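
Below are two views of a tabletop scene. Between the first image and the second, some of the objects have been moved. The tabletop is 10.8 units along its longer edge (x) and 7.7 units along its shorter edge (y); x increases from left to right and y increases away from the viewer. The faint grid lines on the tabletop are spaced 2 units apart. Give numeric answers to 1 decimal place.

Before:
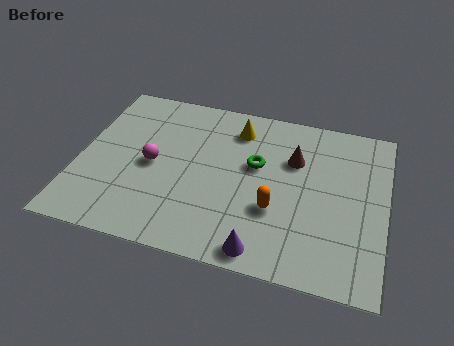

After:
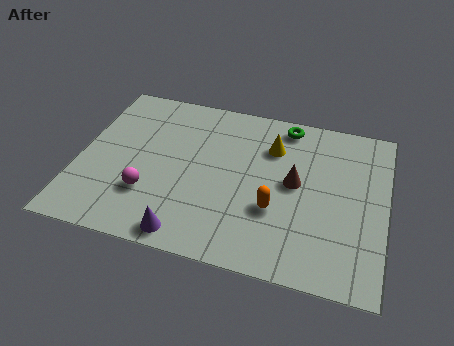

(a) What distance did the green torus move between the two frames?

2.4

The green torus moved from about (6.2, 4.6) to (7.1, 6.8), a distance of √(0.9² + 2.2²) ≈ 2.4.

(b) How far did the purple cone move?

2.6

The purple cone moved from about (6.7, 0.8) to (4.1, 0.8), a distance of √(2.6² + 0.0²) ≈ 2.6.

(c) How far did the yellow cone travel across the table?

1.4

The yellow cone was near (5.4, 6.2) before and (6.7, 5.6) after, so it travelled √(1.3² + 0.6²) ≈ 1.4 units.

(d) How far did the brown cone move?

1.1

From (7.5, 5.2) to (7.6, 4.1), the brown cone covered √(0.1² + 1.1²) ≈ 1.1 units.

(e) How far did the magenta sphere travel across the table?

1.4

The magenta sphere was near (2.6, 3.7) before and (2.6, 2.3) after, so it travelled √(0.0² + 1.4²) ≈ 1.4 units.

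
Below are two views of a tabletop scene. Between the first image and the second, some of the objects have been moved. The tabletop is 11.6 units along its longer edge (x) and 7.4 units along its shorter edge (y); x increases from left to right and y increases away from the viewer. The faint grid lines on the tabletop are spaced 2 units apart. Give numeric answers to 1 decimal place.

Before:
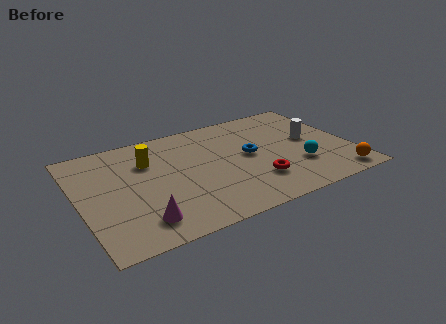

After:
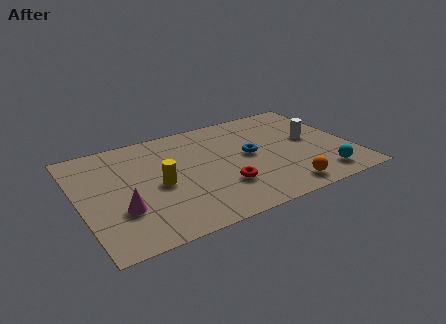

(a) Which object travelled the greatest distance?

the orange sphere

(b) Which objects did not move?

the white cylinder and the blue torus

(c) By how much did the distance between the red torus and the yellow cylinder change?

-2.4

Before: roughly 5.3 units apart; after: 2.9. That's 2.4 units closer together.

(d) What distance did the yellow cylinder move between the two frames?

1.8

The yellow cylinder was near (3.1, 5.2) before and (3.3, 3.4) after, so it travelled √(0.2² + 1.8²) ≈ 1.8 units.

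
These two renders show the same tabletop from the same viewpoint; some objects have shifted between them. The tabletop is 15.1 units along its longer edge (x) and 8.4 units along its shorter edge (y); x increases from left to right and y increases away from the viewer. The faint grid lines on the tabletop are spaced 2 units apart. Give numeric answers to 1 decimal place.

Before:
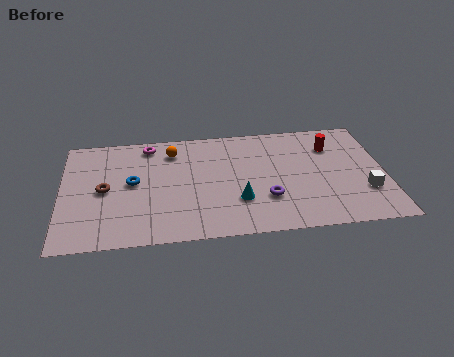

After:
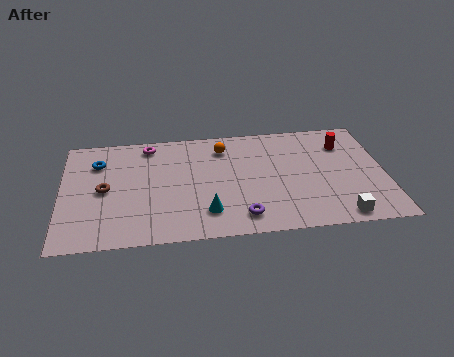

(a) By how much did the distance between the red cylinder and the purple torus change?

+2.2

The distance was about 4.8 in the first image and 7.0 in the second, so they moved 2.2 units further apart.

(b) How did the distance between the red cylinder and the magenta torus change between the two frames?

+0.6

The distance was about 8.7 in the first image and 9.3 in the second, so they moved 0.6 units further apart.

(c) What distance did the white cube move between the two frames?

2.1

The white cube moved from about (14.1, 2.6) to (12.8, 0.9), a distance of √(1.3² + 1.7²) ≈ 2.1.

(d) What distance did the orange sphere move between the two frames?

2.4

The orange sphere moved from about (5.2, 6.7) to (7.6, 6.7), a distance of √(2.4² + 0.0²) ≈ 2.4.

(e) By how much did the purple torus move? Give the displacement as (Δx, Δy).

(-1.2, -1.2)

The purple torus was at about (9.5, 2.6) and moved to about (8.3, 1.4).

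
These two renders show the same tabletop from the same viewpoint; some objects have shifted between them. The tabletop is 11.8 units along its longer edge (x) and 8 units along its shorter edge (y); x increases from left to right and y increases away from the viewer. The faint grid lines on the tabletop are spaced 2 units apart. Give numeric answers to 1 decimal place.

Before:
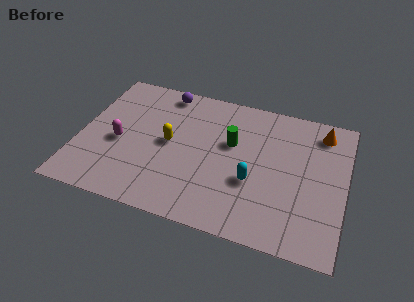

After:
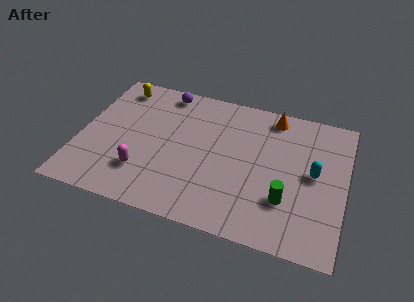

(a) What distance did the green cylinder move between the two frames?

3.6

The green cylinder was near (6.7, 4.9) before and (9.3, 2.4) after, so it travelled √(2.6² + 2.5²) ≈ 3.6 units.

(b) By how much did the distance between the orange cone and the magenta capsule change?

-2.1

Before: roughly 9.4 units apart; after: 7.3. That's 2.1 units closer together.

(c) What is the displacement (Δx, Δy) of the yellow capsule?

(-2.6, 2.7)

From the two frames, the yellow capsule sits at roughly (4.0, 4.1) before and (1.4, 6.8) after.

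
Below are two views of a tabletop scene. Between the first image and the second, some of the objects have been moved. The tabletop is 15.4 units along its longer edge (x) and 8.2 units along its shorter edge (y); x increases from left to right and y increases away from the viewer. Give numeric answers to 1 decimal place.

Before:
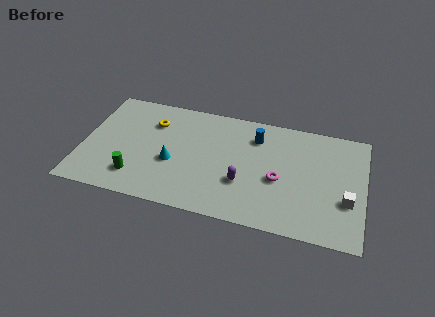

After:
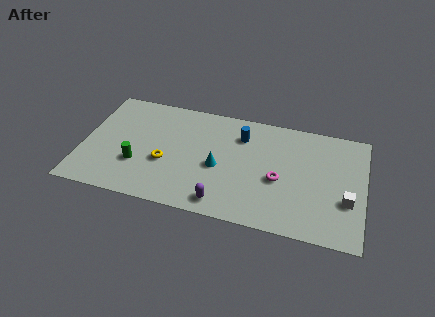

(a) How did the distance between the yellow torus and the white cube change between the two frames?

-1.3

Before: roughly 11.2 units apart; after: 9.9. That's 1.3 units closer together.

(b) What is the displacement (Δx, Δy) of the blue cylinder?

(-0.8, -0.1)

The blue cylinder started near (9.4, 6.3) and ended near (8.6, 6.2).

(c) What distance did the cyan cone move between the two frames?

2.5

From (5.0, 3.3) to (7.5, 3.6), the cyan cone covered √(2.5² + 0.3²) ≈ 2.5 units.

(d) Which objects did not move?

the magenta torus and the white cube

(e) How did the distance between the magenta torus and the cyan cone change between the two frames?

-2.5

They were about 5.8 units apart before and 3.3 after — 2.5 units closer together.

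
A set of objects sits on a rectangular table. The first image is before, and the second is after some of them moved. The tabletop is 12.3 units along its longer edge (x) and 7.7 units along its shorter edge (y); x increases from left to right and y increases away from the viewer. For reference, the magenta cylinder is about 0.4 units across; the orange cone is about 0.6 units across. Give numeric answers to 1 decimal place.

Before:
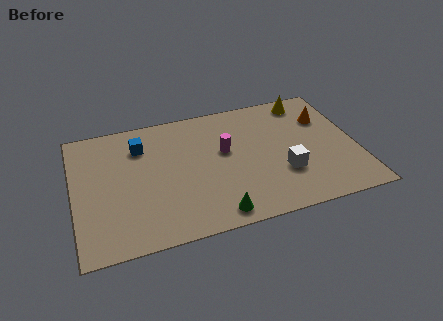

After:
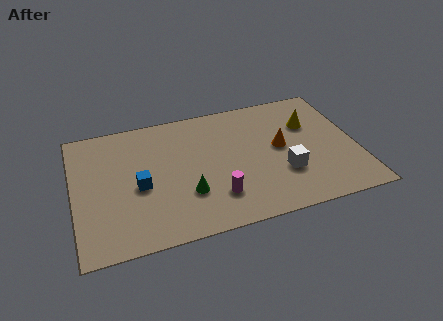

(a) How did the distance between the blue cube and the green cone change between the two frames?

-3.5

Before: roughly 5.7 units apart; after: 2.2. That's 3.5 units closer together.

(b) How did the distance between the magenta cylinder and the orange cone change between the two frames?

-0.9

Before: roughly 4.6 units apart; after: 3.7. That's 0.9 units closer together.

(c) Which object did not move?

the white cube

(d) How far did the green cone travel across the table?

1.9

From (5.9, 0.9) to (4.8, 2.4), the green cone covered √(1.1² + 1.5²) ≈ 1.9 units.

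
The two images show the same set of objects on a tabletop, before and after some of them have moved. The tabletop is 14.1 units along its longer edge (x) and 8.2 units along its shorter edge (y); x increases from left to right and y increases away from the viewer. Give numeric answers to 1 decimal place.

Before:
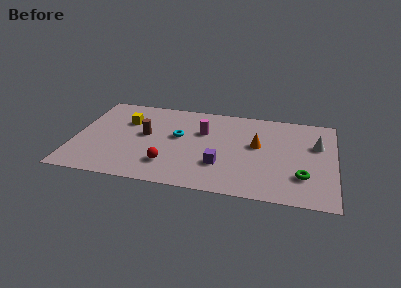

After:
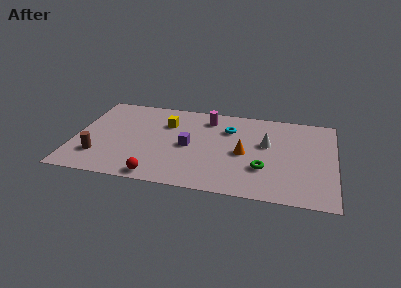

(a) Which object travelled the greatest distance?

the brown cylinder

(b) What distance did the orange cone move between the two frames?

1.1

From (9.9, 4.7) to (9.2, 3.8), the orange cone covered √(0.7² + 0.9²) ≈ 1.1 units.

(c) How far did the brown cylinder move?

3.4

The brown cylinder was near (3.8, 4.5) before and (1.4, 2.1) after, so it travelled √(2.4² + 2.4²) ≈ 3.4 units.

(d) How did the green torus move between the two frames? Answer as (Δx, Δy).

(-2.1, 0.3)

From the two frames, the green torus sits at roughly (12.4, 2.3) before and (10.3, 2.6) after.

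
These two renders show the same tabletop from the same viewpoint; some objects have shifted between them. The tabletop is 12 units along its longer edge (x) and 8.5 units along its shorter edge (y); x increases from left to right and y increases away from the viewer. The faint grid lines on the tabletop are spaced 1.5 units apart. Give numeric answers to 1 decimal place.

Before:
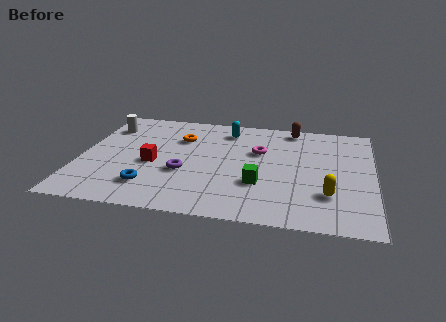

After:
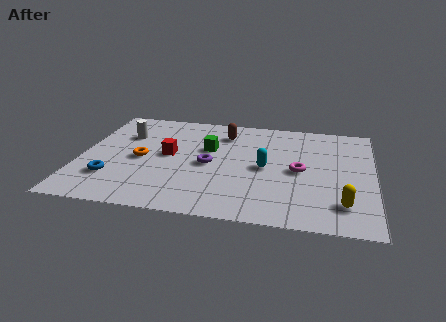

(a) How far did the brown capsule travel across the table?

2.9

From (8.6, 7.6) to (5.8, 6.7), the brown capsule covered √(2.8² + 0.9²) ≈ 2.9 units.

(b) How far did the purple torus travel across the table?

1.3

The purple torus moved from about (4.3, 3.2) to (5.3, 4.0), a distance of √(1.0² + 0.8²) ≈ 1.3.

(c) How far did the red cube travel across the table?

1.0

The red cube moved from about (3.0, 3.7) to (3.6, 4.5), a distance of √(0.6² + 0.8²) ≈ 1.0.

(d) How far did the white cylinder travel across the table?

1.0

The white cylinder was near (0.9, 6.5) before and (1.7, 5.9) after, so it travelled √(0.8² + 0.6²) ≈ 1.0 units.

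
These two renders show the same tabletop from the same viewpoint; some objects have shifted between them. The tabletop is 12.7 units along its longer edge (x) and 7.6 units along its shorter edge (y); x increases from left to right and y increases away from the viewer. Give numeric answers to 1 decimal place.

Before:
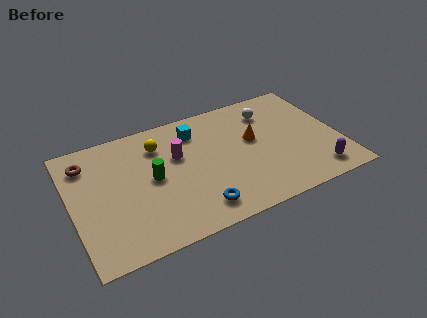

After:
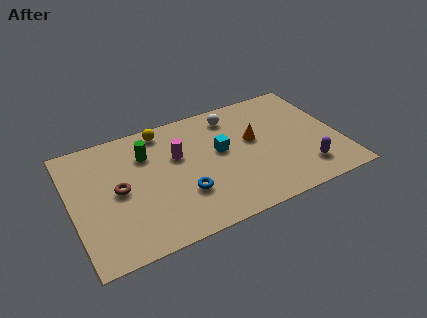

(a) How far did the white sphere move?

1.8

The white sphere moved from about (9.7, 5.9) to (7.9, 6.3), a distance of √(1.8² + 0.4²) ≈ 1.8.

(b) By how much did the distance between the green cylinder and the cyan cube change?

+0.5

They were about 3.1 units apart before and 3.6 after — 0.5 units further apart.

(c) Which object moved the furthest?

the brown torus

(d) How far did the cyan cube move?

2.0

From (6.1, 6.0) to (7.1, 4.3), the cyan cube covered √(1.0² + 1.7²) ≈ 2.0 units.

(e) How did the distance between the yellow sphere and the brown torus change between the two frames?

+0.4

They were about 3.4 units apart before and 3.8 after — 0.4 units further apart.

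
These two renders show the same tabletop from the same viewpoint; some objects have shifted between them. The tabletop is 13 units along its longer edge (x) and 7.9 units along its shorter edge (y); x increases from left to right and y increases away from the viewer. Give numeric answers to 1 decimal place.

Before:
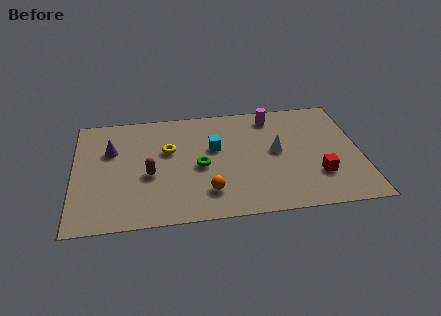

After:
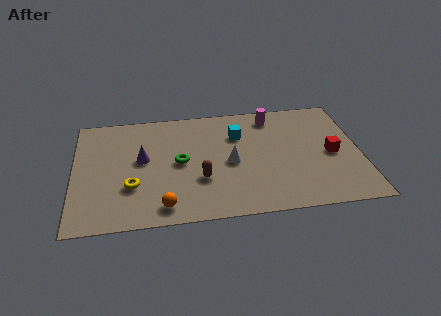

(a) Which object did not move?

the magenta cylinder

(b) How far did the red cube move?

1.6

The red cube moved from about (11.0, 2.3) to (11.7, 3.7), a distance of √(0.7² + 1.4²) ≈ 1.6.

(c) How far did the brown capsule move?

2.4

The brown capsule moved from about (3.4, 3.3) to (5.7, 2.7), a distance of √(2.3² + 0.6²) ≈ 2.4.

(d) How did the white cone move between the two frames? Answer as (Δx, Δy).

(-2.1, -0.5)

The white cone started near (9.2, 4.2) and ended near (7.1, 3.7).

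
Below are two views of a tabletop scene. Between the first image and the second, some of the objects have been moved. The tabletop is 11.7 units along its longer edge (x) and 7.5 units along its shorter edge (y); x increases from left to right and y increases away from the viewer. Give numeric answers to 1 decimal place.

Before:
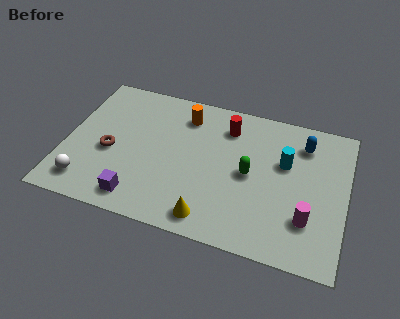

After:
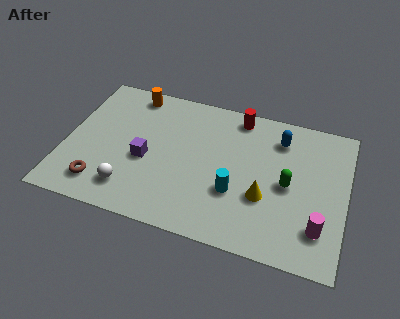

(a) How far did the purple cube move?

2.1

The purple cube was near (3.3, 1.1) before and (3.4, 3.2) after, so it travelled √(0.1² + 2.1²) ≈ 2.1 units.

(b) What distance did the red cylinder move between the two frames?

0.8

From (6.6, 5.9) to (7.0, 6.6), the red cylinder covered √(0.4² + 0.7²) ≈ 0.8 units.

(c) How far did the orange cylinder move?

2.4

The orange cylinder moved from about (4.8, 6.0) to (2.5, 6.6), a distance of √(2.3² + 0.6²) ≈ 2.4.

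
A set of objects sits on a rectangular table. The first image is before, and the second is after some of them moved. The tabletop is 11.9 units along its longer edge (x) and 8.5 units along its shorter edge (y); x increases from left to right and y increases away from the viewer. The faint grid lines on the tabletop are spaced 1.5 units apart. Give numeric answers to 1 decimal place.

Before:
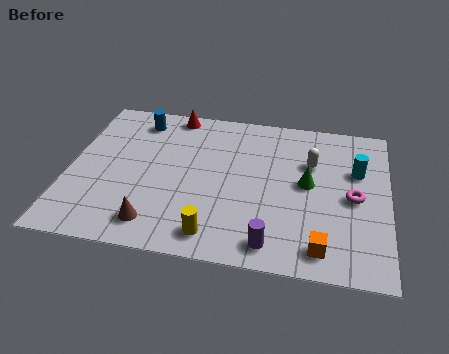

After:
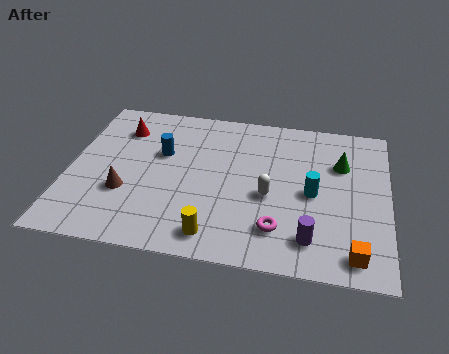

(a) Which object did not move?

the yellow cylinder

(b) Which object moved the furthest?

the magenta torus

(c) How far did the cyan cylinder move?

2.2

The cyan cylinder was near (10.7, 5.5) before and (9.1, 4.0) after, so it travelled √(1.6² + 1.5²) ≈ 2.2 units.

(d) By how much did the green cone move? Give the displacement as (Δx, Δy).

(1.2, 1.3)

From the two frames, the green cone sits at roughly (8.9, 4.5) before and (10.1, 5.8) after.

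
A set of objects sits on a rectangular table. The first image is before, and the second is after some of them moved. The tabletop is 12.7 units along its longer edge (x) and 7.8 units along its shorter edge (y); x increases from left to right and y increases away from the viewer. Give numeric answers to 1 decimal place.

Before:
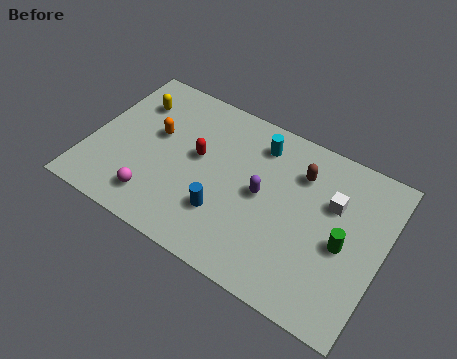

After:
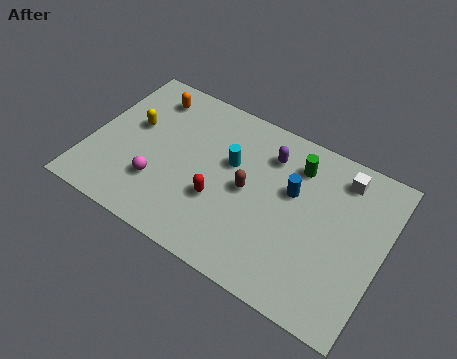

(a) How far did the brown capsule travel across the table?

2.8

From (8.9, 5.8) to (6.9, 3.9), the brown capsule covered √(2.0² + 1.9²) ≈ 2.8 units.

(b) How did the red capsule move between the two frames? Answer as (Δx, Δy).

(1.2, -1.6)

The red capsule was at about (4.6, 4.4) and moved to about (5.8, 2.8).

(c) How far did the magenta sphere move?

0.8

The magenta sphere was near (3.2, 1.5) before and (3.2, 2.3) after, so it travelled √(0.0² + 0.8²) ≈ 0.8 units.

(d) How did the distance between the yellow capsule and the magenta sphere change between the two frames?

-1.9

The distance was about 4.6 in the first image and 2.7 in the second, so they moved 1.9 units closer together.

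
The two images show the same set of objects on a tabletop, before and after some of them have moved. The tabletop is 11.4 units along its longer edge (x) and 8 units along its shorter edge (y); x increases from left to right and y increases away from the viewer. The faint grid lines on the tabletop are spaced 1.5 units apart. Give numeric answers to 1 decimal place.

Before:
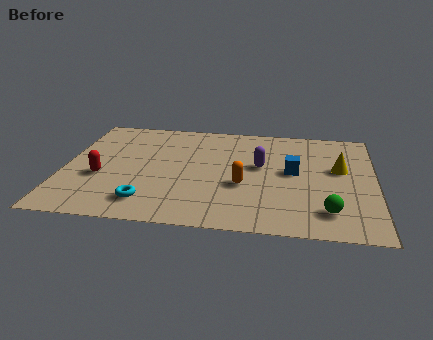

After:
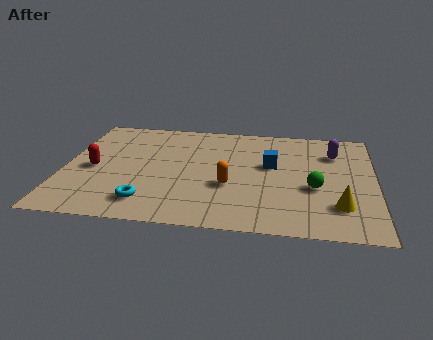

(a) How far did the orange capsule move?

0.5

From (6.6, 3.1) to (6.1, 3.0), the orange capsule covered √(0.5² + 0.1²) ≈ 0.5 units.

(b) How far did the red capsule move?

0.7

The red capsule moved from about (1.4, 3.1) to (1.1, 3.7), a distance of √(0.3² + 0.6²) ≈ 0.7.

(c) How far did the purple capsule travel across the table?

3.0

The purple capsule moved from about (7.2, 4.6) to (9.9, 5.9), a distance of √(2.7² + 1.3²) ≈ 3.0.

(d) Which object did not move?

the cyan torus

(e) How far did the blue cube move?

0.9

The blue cube was near (8.4, 4.3) before and (7.6, 4.7) after, so it travelled √(0.8² + 0.4²) ≈ 0.9 units.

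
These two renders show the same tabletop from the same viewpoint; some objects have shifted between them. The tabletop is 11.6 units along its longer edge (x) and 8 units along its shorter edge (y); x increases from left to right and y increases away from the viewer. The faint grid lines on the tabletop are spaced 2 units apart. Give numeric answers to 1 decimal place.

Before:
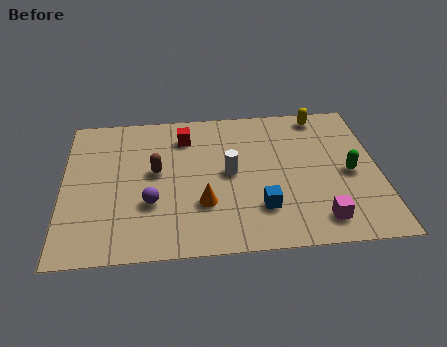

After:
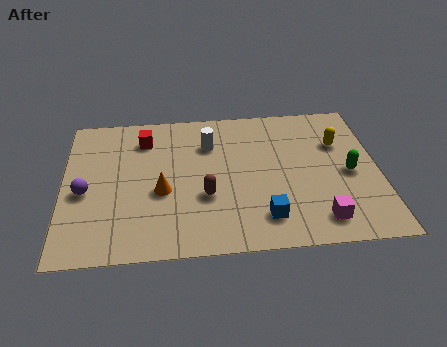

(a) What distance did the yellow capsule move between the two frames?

1.8

From (9.6, 7.1) to (10.2, 5.4), the yellow capsule covered √(0.6² + 1.7²) ≈ 1.8 units.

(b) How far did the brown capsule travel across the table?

2.3

From (3.4, 4.4) to (5.2, 2.9), the brown capsule covered √(1.8² + 1.5²) ≈ 2.3 units.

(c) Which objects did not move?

the magenta cube and the green capsule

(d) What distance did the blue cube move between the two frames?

0.5

The blue cube moved from about (7.2, 2.1) to (7.3, 1.6), a distance of √(0.1² + 0.5²) ≈ 0.5.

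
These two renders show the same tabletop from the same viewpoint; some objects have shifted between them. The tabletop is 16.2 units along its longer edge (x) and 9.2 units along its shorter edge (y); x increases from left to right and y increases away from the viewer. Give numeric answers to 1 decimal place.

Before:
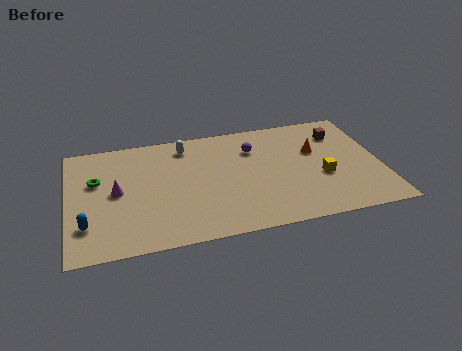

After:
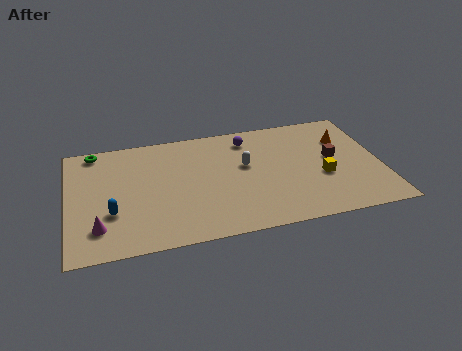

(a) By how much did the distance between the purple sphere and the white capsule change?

-1.4

They were about 3.6 units apart before and 2.2 after — 1.4 units closer together.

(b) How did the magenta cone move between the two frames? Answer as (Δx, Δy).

(-1.0, -2.6)

The magenta cone started near (2.5, 4.7) and ended near (1.5, 2.1).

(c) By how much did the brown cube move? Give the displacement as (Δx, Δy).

(-0.5, -2.0)

From the two frames, the brown cube sits at roughly (14.3, 7.0) before and (13.8, 5.0) after.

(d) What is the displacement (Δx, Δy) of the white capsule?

(3.0, -2.3)

The white capsule was at about (6.2, 7.7) and moved to about (9.2, 5.4).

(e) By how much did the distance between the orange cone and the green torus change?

+1.7

They were about 11.4 units apart before and 13.1 after — 1.7 units further apart.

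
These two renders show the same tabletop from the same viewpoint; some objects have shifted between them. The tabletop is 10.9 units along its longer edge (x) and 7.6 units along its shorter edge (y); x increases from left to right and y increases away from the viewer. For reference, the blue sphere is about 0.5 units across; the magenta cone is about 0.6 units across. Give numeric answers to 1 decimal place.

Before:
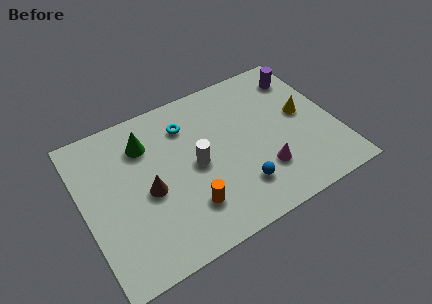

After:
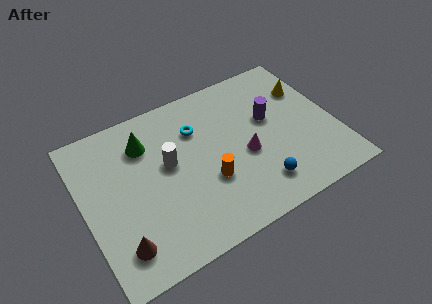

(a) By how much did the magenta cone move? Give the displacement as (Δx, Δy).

(-0.6, 1.1)

The magenta cone started near (7.5, 2.1) and ended near (6.9, 3.2).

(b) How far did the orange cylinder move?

1.3

The orange cylinder was near (4.2, 1.9) before and (5.2, 2.7) after, so it travelled √(1.0² + 0.8²) ≈ 1.3 units.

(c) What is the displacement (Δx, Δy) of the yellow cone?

(0.4, 1.2)

The yellow cone started near (9.6, 4.1) and ended near (10.0, 5.3).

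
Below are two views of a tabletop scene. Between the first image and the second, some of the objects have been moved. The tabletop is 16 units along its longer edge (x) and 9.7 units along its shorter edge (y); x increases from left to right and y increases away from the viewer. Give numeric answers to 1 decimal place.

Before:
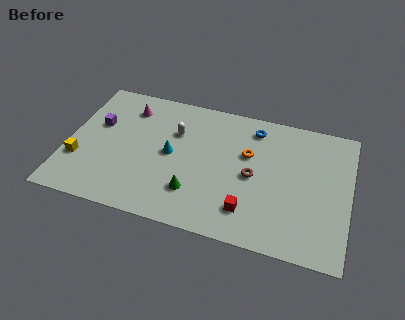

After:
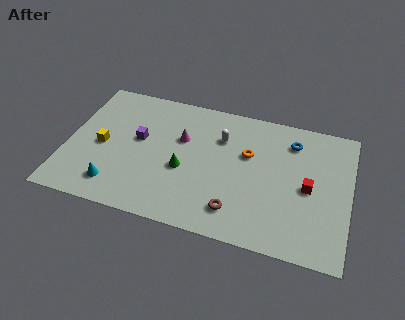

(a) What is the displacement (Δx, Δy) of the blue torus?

(2.2, -0.4)

The blue torus was at about (10.4, 8.1) and moved to about (12.6, 7.7).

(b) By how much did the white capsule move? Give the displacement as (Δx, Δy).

(2.6, 0.3)

The white capsule was at about (6.0, 6.6) and moved to about (8.6, 6.9).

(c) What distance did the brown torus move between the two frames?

2.8

The brown torus moved from about (10.6, 4.6) to (9.8, 1.9), a distance of √(0.8² + 2.7²) ≈ 2.8.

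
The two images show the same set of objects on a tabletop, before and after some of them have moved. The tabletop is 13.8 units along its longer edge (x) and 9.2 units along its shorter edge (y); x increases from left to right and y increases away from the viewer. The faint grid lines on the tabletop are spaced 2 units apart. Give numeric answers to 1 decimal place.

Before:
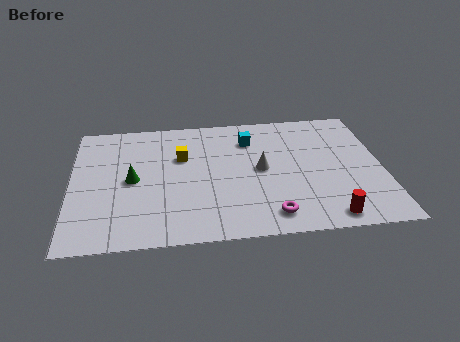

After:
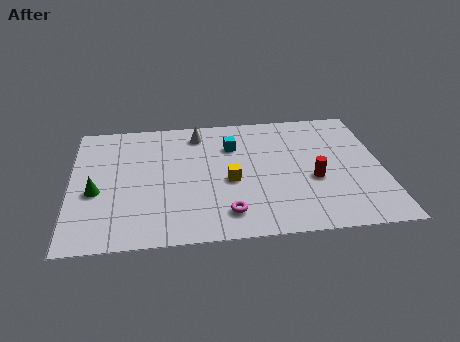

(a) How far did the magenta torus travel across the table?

1.9

The magenta torus was near (8.7, 1.4) before and (6.8, 1.7) after, so it travelled √(1.9² + 0.3²) ≈ 1.9 units.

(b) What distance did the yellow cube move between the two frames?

2.9

The yellow cube was near (4.9, 6.0) before and (7.0, 4.0) after, so it travelled √(2.1² + 2.0²) ≈ 2.9 units.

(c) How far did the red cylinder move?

2.7

From (11.2, 1.0) to (10.7, 3.7), the red cylinder covered √(0.5² + 2.7²) ≈ 2.7 units.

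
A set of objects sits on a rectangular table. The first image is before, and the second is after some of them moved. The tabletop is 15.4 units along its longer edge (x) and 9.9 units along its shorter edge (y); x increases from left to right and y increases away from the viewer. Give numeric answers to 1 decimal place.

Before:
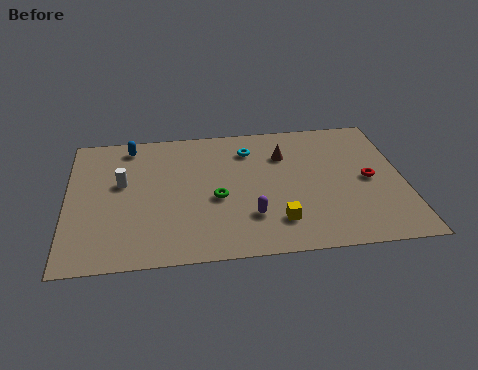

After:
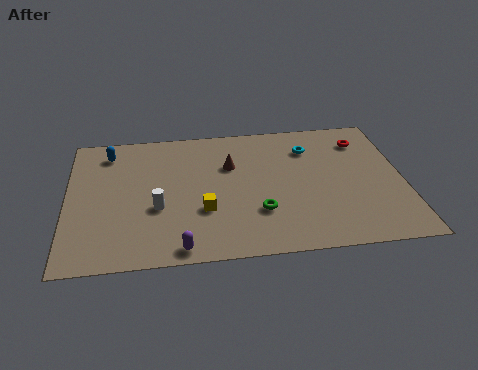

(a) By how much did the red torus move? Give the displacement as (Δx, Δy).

(-0.1, 3.0)

From the two frames, the red torus sits at roughly (13.8, 4.8) before and (13.7, 7.8) after.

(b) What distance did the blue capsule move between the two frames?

1.1

The blue capsule was near (2.9, 8.6) before and (1.9, 8.2) after, so it travelled √(1.0² + 0.4²) ≈ 1.1 units.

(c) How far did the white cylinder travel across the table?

2.6

The white cylinder was near (2.5, 5.8) before and (4.1, 3.8) after, so it travelled √(1.6² + 2.0²) ≈ 2.6 units.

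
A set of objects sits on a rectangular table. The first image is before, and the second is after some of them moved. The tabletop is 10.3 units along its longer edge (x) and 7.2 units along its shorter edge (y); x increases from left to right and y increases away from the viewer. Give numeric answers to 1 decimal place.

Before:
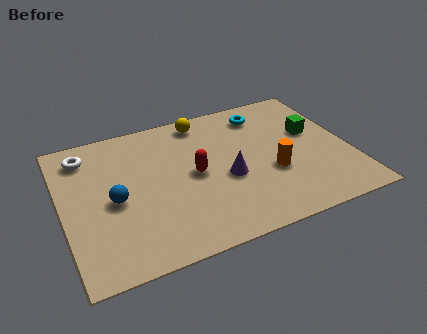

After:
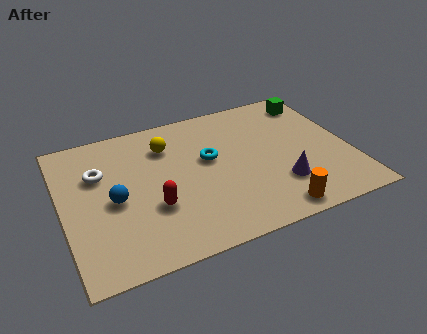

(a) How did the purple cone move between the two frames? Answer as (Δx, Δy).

(1.8, -1.0)

From the two frames, the purple cone sits at roughly (5.8, 3.0) before and (7.6, 2.0) after.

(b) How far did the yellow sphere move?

1.7

The yellow sphere was near (5.3, 6.3) before and (3.9, 5.4) after, so it travelled √(1.4² + 0.9²) ≈ 1.7 units.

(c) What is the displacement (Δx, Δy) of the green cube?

(0.3, 1.7)

The green cube was at about (9.1, 4.3) and moved to about (9.4, 6.0).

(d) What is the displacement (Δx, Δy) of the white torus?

(0.4, -1.1)

The white torus was at about (1.0, 5.9) and moved to about (1.4, 4.8).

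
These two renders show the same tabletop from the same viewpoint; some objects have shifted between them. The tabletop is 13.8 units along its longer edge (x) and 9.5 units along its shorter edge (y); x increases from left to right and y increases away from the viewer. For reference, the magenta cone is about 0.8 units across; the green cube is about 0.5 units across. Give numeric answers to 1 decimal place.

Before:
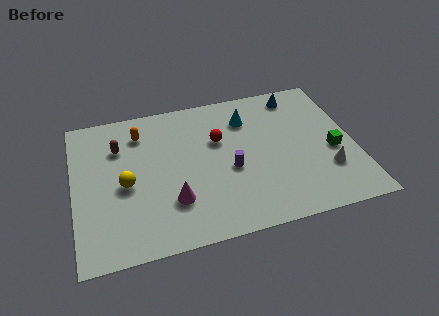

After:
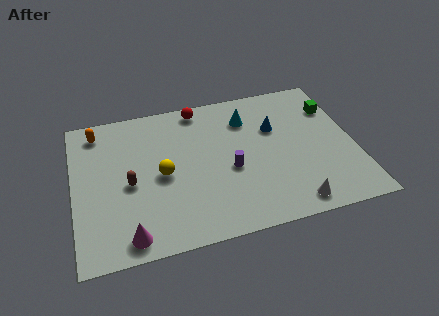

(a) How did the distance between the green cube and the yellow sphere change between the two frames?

-1.2

Before: roughly 10.2 units apart; after: 9.0. That's 1.2 units closer together.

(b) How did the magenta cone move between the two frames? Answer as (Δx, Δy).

(-2.2, -1.6)

The magenta cone started near (4.7, 2.7) and ended near (2.5, 1.1).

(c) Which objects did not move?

the purple cylinder and the cyan cone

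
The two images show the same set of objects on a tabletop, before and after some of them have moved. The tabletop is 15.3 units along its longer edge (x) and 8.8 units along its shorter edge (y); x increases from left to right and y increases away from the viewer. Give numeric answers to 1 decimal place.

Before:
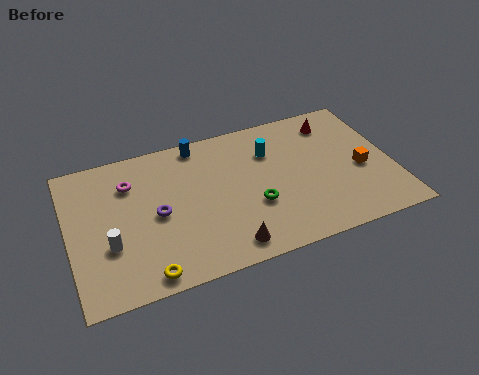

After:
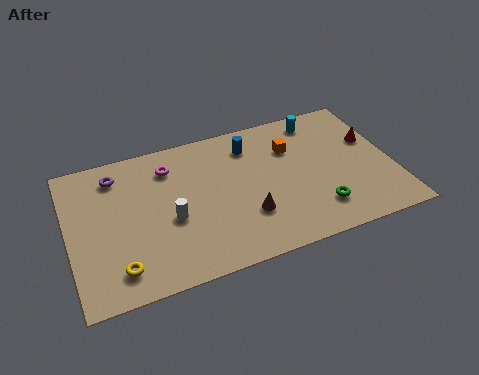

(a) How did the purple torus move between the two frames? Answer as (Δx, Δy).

(-1.7, 3.0)

The purple torus started near (4.1, 4.2) and ended near (2.4, 7.2).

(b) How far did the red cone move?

2.3

The red cone was near (12.9, 7.2) before and (14.5, 5.5) after, so it travelled √(1.6² + 1.7²) ≈ 2.3 units.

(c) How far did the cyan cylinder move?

2.8

The cyan cylinder was near (9.7, 6.3) before and (12.2, 7.6) after, so it travelled √(2.5² + 1.3²) ≈ 2.8 units.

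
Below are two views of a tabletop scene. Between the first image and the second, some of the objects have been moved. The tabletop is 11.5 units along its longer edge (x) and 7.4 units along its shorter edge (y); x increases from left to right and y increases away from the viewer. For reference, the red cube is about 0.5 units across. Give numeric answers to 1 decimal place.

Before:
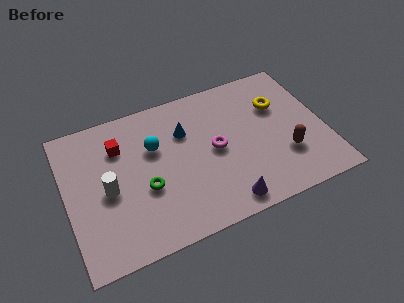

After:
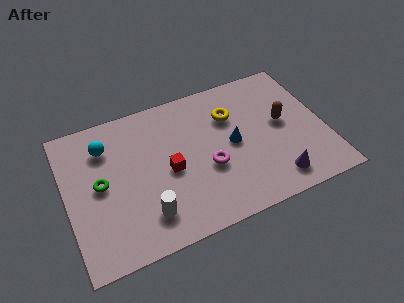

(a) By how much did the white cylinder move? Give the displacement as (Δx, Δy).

(1.5, -1.8)

From the two frames, the white cylinder sits at roughly (1.8, 3.4) before and (3.3, 1.6) after.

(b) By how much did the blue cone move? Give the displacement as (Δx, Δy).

(2.0, -1.4)

The blue cone was at about (5.4, 5.1) and moved to about (7.4, 3.7).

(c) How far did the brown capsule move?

1.7

From (9.6, 2.3) to (9.7, 4.0), the brown capsule covered √(0.1² + 1.7²) ≈ 1.7 units.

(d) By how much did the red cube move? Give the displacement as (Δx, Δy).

(2.0, -2.0)

From the two frames, the red cube sits at roughly (2.5, 5.4) before and (4.5, 3.4) after.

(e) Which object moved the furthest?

the red cube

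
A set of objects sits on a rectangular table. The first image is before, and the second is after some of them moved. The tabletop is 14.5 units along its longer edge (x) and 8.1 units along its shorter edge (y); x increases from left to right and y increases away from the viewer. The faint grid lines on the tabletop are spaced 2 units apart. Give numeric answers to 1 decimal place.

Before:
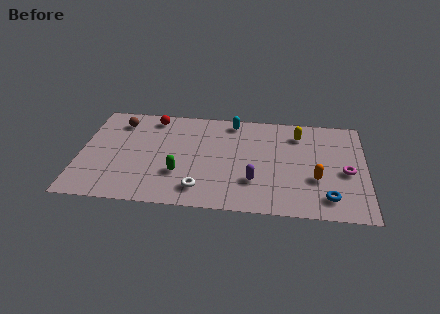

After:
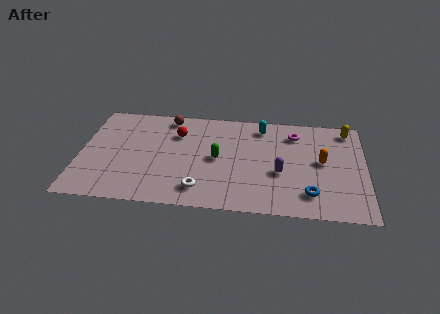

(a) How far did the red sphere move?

1.8

The red sphere was near (3.6, 7.0) before and (4.9, 5.8) after, so it travelled √(1.3² + 1.2²) ≈ 1.8 units.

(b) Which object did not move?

the white torus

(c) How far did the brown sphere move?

2.6

The brown sphere was near (1.9, 6.5) before and (4.4, 7.1) after, so it travelled √(2.5² + 0.6²) ≈ 2.6 units.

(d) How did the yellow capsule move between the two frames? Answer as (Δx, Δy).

(2.5, 0.6)

The yellow capsule was at about (11.1, 6.4) and moved to about (13.6, 7.0).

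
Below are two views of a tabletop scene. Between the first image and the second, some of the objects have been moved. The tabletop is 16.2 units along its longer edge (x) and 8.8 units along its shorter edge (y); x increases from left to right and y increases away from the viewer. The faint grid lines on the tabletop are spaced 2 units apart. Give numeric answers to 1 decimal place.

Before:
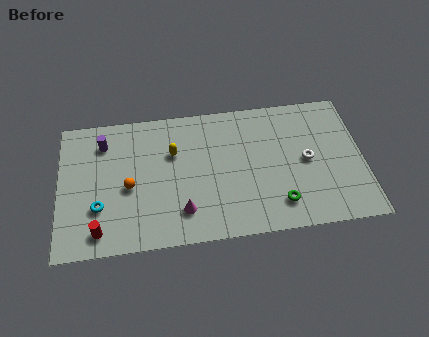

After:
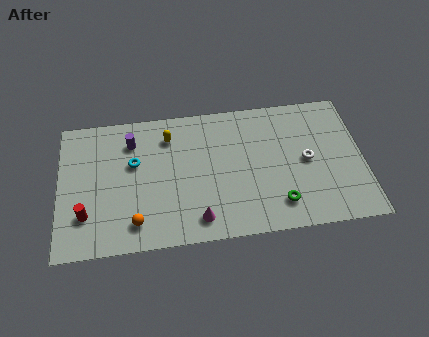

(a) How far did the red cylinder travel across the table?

1.3

The red cylinder was near (2.1, 1.3) before and (1.4, 2.4) after, so it travelled √(0.7² + 1.1²) ≈ 1.3 units.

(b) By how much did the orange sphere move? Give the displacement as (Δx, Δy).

(0.3, -2.3)

From the two frames, the orange sphere sits at roughly (3.7, 3.9) before and (4.0, 1.6) after.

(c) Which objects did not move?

the white torus and the green torus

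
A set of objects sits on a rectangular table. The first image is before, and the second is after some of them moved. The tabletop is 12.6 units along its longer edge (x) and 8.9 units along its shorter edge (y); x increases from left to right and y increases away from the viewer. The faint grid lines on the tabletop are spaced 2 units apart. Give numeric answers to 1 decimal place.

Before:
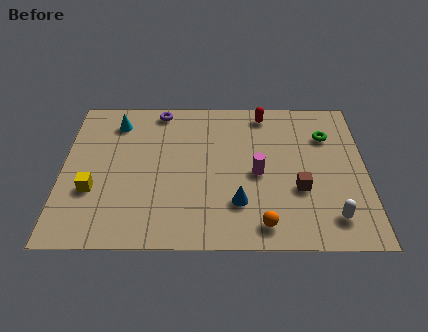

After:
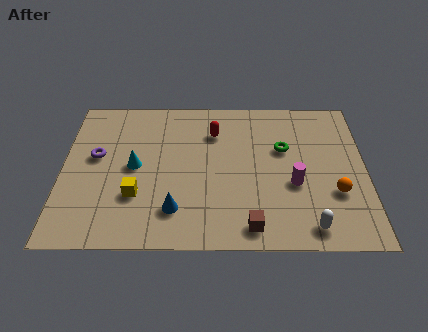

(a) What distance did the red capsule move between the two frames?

2.4

From (8.4, 7.8) to (6.3, 6.6), the red capsule covered √(2.1² + 1.2²) ≈ 2.4 units.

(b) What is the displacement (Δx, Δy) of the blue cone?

(-2.6, -0.4)

From the two frames, the blue cone sits at roughly (7.3, 2.4) before and (4.7, 2.0) after.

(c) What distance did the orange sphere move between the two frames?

3.5

From (8.3, 1.2) to (11.3, 3.0), the orange sphere covered √(3.0² + 1.8²) ≈ 3.5 units.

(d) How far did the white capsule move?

1.0

The white capsule was near (11.1, 1.6) before and (10.2, 1.1) after, so it travelled √(0.9² + 0.5²) ≈ 1.0 units.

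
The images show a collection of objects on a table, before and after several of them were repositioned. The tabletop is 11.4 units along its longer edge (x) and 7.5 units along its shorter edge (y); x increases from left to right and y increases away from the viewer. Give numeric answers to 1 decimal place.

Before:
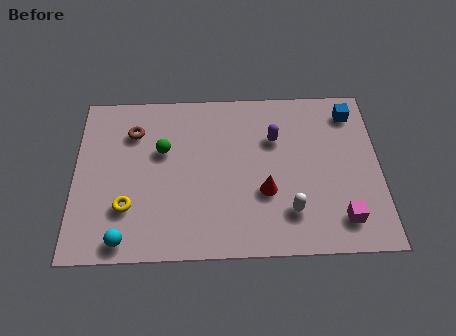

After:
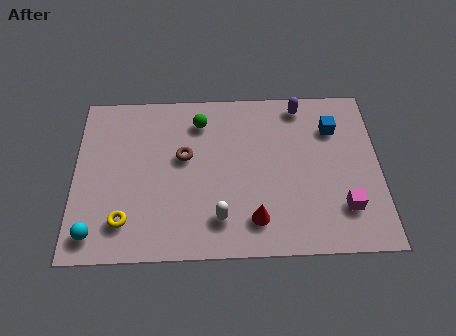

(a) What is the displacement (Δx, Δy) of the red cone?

(-0.4, -1.2)

The red cone started near (7.1, 2.7) and ended near (6.7, 1.5).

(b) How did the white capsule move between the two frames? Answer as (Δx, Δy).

(-2.6, -0.2)

From the two frames, the white capsule sits at roughly (8.0, 1.8) before and (5.4, 1.6) after.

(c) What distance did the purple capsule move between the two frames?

1.8

The purple capsule moved from about (7.5, 5.1) to (8.5, 6.6), a distance of √(1.0² + 1.5²) ≈ 1.8.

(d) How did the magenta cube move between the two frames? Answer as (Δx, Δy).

(0.1, 0.5)

From the two frames, the magenta cube sits at roughly (9.9, 1.4) before and (10.0, 1.9) after.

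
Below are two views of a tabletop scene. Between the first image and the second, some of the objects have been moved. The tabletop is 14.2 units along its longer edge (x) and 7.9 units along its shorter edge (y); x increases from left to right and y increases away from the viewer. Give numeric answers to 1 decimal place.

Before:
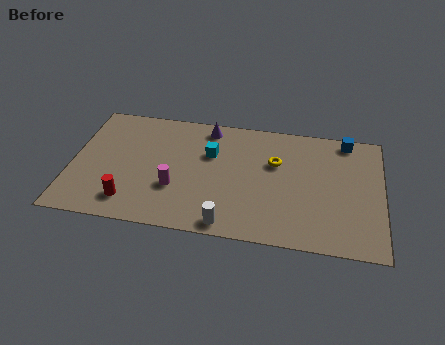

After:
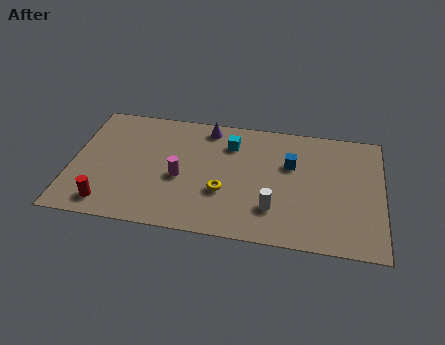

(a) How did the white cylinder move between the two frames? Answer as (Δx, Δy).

(2.0, 1.3)

The white cylinder started near (7.3, 0.8) and ended near (9.3, 2.1).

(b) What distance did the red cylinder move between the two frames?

1.0

The red cylinder moved from about (2.8, 1.5) to (1.8, 1.2), a distance of √(1.0² + 0.3²) ≈ 1.0.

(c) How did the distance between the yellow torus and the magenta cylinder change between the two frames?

-3.0

They were about 5.1 units apart before and 2.1 after — 3.0 units closer together.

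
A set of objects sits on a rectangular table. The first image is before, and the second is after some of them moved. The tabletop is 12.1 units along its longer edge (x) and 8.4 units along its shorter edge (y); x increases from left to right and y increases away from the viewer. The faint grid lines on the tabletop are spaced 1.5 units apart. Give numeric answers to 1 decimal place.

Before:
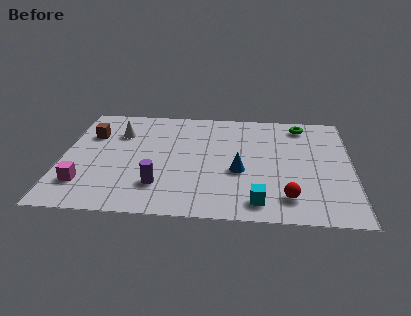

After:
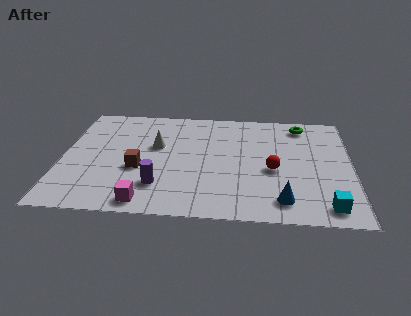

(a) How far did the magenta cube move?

2.8

From (1.0, 2.0) to (3.6, 0.9), the magenta cube covered √(2.6² + 1.1²) ≈ 2.8 units.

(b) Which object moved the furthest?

the brown cube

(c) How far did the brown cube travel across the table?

3.3

The brown cube was near (1.1, 5.8) before and (3.2, 3.3) after, so it travelled √(2.1² + 2.5²) ≈ 3.3 units.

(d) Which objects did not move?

the green torus and the purple cylinder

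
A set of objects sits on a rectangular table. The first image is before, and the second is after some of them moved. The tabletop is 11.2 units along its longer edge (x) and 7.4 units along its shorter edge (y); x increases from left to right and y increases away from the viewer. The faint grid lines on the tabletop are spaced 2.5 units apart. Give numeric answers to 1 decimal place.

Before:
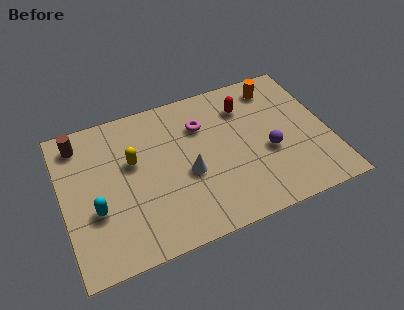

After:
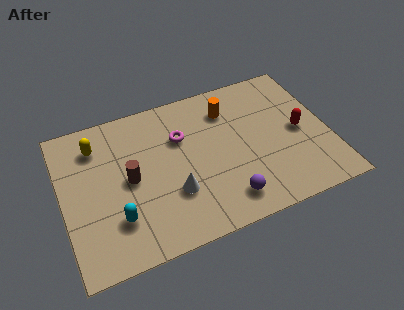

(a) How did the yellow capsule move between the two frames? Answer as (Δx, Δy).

(-1.4, 1.3)

From the two frames, the yellow capsule sits at roughly (3.0, 4.5) before and (1.6, 5.8) after.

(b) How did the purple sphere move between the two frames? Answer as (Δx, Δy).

(-2.0, -1.7)

The purple sphere was at about (8.6, 3.0) and moved to about (6.6, 1.3).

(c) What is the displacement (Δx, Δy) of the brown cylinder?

(1.9, -2.5)

The brown cylinder was at about (0.9, 6.2) and moved to about (2.8, 3.7).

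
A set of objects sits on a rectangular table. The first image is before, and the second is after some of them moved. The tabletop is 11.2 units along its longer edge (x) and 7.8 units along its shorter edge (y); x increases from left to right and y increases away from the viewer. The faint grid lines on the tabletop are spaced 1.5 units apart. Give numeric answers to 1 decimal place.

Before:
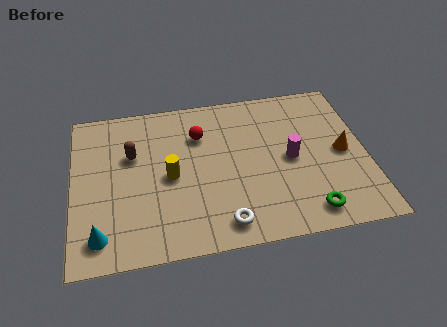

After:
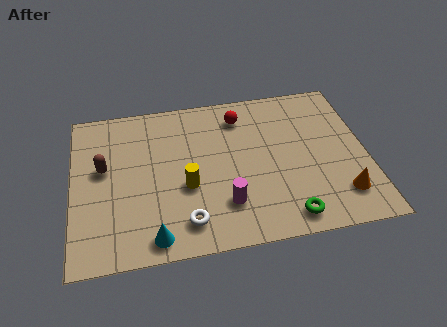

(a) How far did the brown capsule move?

1.2

The brown capsule was near (2.3, 5.0) before and (1.2, 4.5) after, so it travelled √(1.1² + 0.5²) ≈ 1.2 units.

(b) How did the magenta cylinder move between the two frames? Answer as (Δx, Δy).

(-2.6, -1.8)

The magenta cylinder started near (8.3, 3.8) and ended near (5.7, 2.0).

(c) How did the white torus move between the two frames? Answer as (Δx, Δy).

(-1.4, 0.3)

The white torus started near (5.6, 1.1) and ended near (4.2, 1.4).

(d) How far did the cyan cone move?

2.0

From (1.0, 1.3) to (3.0, 0.9), the cyan cone covered √(2.0² + 0.4²) ≈ 2.0 units.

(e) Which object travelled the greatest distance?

the magenta cylinder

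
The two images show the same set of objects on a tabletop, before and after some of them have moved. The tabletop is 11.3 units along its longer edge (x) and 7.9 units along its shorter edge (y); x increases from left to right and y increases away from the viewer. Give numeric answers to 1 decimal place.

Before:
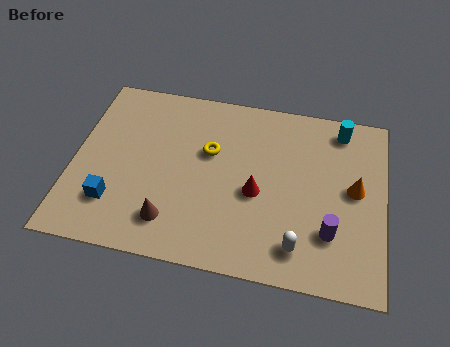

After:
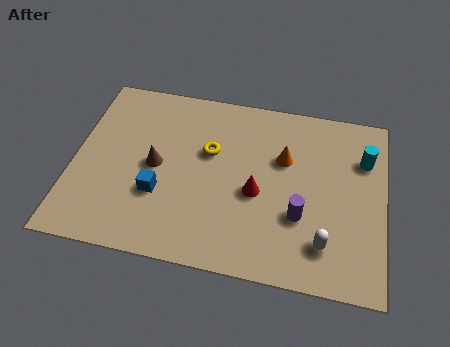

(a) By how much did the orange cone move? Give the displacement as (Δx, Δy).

(-2.6, 0.9)

The orange cone was at about (10.2, 4.2) and moved to about (7.6, 5.1).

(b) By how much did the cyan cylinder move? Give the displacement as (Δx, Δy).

(0.9, -1.2)

The cyan cylinder was at about (9.6, 6.8) and moved to about (10.5, 5.6).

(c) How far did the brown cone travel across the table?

2.4

From (3.7, 1.6) to (3.0, 3.9), the brown cone covered √(0.7² + 2.3²) ≈ 2.4 units.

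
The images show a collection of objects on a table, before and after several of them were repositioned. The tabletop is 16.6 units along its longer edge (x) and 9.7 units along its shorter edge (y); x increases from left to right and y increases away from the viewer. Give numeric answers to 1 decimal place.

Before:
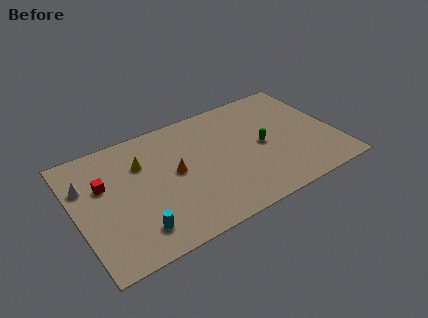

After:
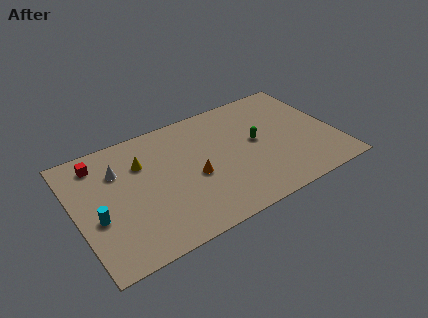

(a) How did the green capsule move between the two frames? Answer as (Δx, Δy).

(-0.3, 0.5)

The green capsule was at about (11.9, 4.7) and moved to about (11.6, 5.2).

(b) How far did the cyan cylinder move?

3.0

The cyan cylinder was near (3.4, 1.9) before and (1.2, 3.9) after, so it travelled √(2.2² + 2.0²) ≈ 3.0 units.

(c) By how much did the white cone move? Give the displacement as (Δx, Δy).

(2.1, 0.2)

The white cone started near (0.8, 6.7) and ended near (2.9, 6.9).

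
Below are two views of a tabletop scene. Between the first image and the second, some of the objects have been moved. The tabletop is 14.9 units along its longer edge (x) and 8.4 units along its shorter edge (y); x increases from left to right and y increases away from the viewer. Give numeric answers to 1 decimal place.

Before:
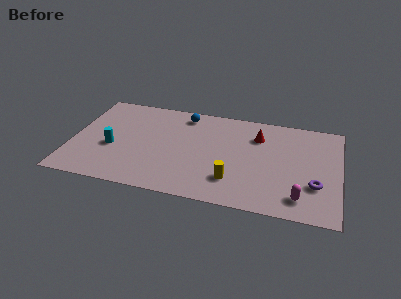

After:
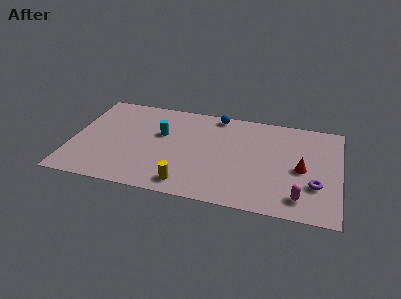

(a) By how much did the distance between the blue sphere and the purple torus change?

-1.2

They were about 8.7 units apart before and 7.5 after — 1.2 units closer together.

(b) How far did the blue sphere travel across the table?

1.8

From (6.1, 7.2) to (7.9, 7.6), the blue sphere covered √(1.8² + 0.4²) ≈ 1.8 units.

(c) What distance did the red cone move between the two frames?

3.4

From (10.3, 6.2) to (12.8, 3.9), the red cone covered √(2.5² + 2.3²) ≈ 3.4 units.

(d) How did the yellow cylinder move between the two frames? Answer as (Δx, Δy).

(-2.5, -0.9)

The yellow cylinder started near (9.1, 2.1) and ended near (6.6, 1.2).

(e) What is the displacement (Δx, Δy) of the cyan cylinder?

(2.6, 1.8)

The cyan cylinder started near (2.3, 3.4) and ended near (4.9, 5.2).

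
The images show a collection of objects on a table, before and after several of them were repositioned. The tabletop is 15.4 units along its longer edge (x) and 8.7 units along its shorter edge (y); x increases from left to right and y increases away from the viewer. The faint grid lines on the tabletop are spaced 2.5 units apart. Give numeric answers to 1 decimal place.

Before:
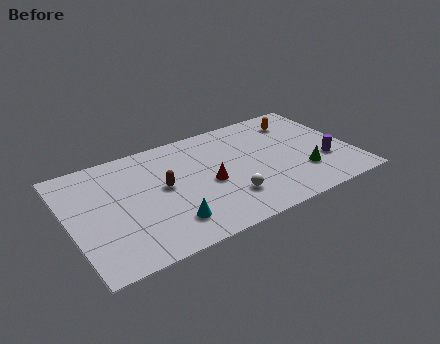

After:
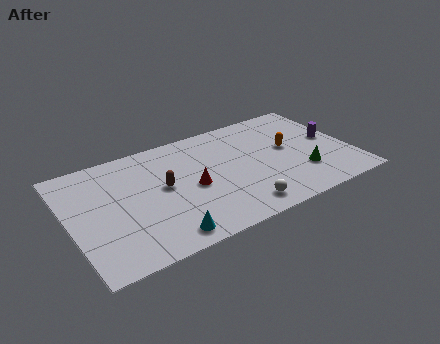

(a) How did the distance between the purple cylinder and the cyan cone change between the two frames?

+1.6

They were about 8.9 units apart before and 10.5 after — 1.6 units further apart.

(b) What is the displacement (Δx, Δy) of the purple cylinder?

(0.7, 1.7)

The purple cylinder was at about (13.8, 2.9) and moved to about (14.5, 4.6).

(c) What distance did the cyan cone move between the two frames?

0.9

The cyan cone was near (5.0, 1.9) before and (4.6, 1.1) after, so it travelled √(0.4² + 0.8²) ≈ 0.9 units.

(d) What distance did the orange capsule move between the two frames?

2.3

The orange capsule was near (13.0, 6.9) before and (12.1, 4.8) after, so it travelled √(0.9² + 2.1²) ≈ 2.3 units.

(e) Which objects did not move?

the brown capsule and the green cone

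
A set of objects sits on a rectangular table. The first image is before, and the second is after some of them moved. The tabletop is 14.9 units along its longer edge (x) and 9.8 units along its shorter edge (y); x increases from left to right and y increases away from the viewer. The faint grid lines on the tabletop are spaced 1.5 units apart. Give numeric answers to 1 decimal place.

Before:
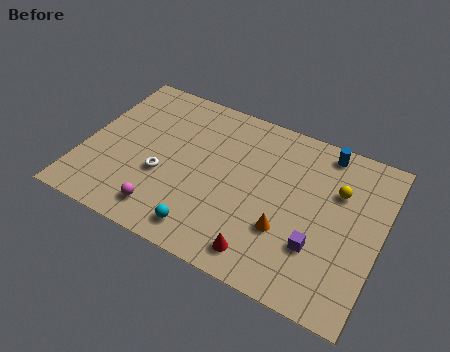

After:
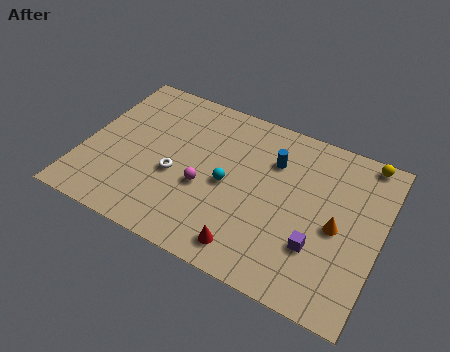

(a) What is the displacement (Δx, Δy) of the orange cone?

(2.4, 1.3)

From the two frames, the orange cone sits at roughly (10.4, 3.2) before and (12.8, 4.5) after.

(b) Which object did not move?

the purple cube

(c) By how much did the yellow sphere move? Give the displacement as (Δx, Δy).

(1.1, 2.4)

From the two frames, the yellow sphere sits at roughly (12.6, 6.6) before and (13.7, 9.0) after.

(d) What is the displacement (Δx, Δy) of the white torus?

(0.6, 0.3)

From the two frames, the white torus sits at roughly (4.1, 3.7) before and (4.7, 4.0) after.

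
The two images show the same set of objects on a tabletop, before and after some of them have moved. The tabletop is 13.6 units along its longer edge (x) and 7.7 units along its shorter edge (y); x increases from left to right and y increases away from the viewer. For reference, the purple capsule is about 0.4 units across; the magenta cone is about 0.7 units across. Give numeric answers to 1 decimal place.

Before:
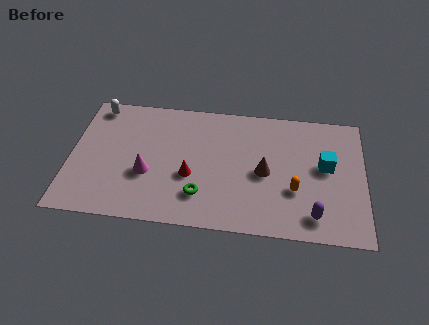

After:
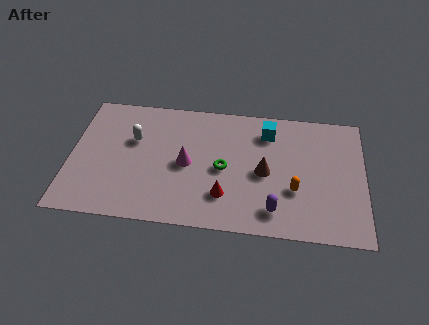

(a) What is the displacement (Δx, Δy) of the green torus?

(1.0, 1.7)

The green torus started near (6.1, 1.9) and ended near (7.1, 3.6).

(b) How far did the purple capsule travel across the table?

1.8

From (11.3, 1.3) to (9.5, 1.4), the purple capsule covered √(1.8² + 0.1²) ≈ 1.8 units.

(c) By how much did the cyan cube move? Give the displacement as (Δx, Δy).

(-2.7, 1.8)

The cyan cube started near (11.8, 4.3) and ended near (9.1, 6.1).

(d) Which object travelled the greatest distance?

the cyan cube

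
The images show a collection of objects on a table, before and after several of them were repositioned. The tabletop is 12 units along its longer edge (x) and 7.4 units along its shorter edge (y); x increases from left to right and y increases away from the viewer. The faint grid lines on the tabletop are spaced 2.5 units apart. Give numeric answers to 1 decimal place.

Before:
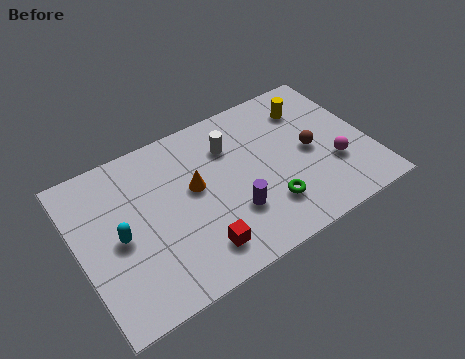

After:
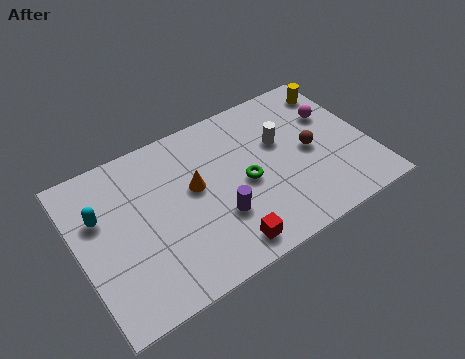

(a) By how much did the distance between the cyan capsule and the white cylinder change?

+2.2

They were about 5.3 units apart before and 7.5 after — 2.2 units further apart.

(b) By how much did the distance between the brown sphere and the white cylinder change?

-2.1

The distance was about 3.6 in the first image and 1.5 in the second, so they moved 2.1 units closer together.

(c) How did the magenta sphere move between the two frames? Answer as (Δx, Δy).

(0.4, 2.4)

From the two frames, the magenta sphere sits at roughly (10.4, 2.5) before and (10.8, 4.9) after.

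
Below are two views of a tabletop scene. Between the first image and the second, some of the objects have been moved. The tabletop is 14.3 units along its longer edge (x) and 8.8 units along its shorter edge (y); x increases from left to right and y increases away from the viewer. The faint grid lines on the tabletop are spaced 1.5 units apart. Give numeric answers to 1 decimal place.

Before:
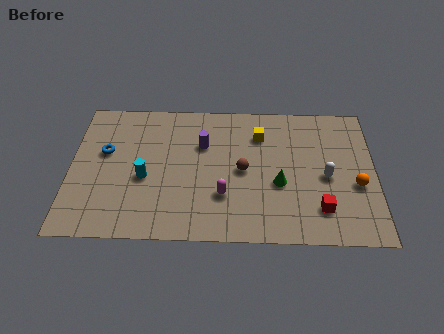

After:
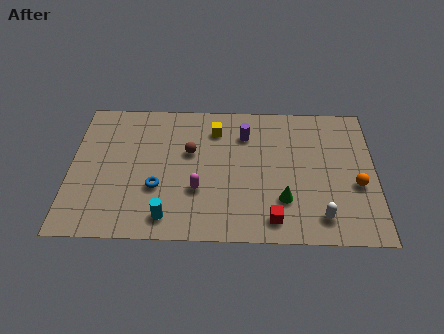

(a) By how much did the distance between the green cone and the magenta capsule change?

+1.3

Before: roughly 2.7 units apart; after: 4.0. That's 1.3 units further apart.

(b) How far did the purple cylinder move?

2.1

The purple cylinder moved from about (6.2, 5.9) to (8.2, 6.6), a distance of √(2.0² + 0.7²) ≈ 2.1.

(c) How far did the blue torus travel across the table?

3.3

From (1.6, 5.3) to (4.1, 3.1), the blue torus covered √(2.5² + 2.2²) ≈ 3.3 units.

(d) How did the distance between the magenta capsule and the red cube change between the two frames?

-0.7

Before: roughly 4.6 units apart; after: 3.9. That's 0.7 units closer together.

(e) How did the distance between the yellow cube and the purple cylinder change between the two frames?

-1.4

They were about 2.8 units apart before and 1.4 after — 1.4 units closer together.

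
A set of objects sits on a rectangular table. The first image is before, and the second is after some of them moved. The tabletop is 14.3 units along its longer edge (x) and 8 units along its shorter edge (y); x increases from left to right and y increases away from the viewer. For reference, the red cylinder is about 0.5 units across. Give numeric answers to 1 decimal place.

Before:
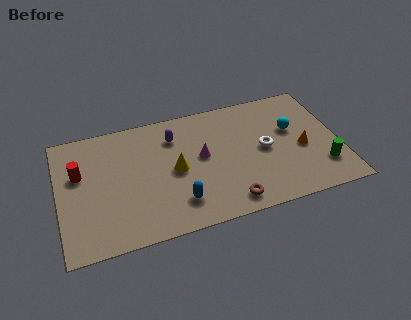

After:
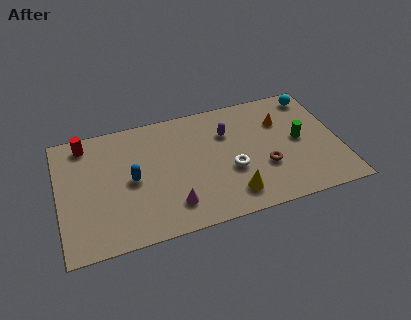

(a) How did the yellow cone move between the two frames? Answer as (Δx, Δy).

(2.7, -2.4)

From the two frames, the yellow cone sits at roughly (5.9, 3.9) before and (8.6, 1.5) after.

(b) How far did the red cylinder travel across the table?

1.9

The red cylinder moved from about (1.1, 5.0) to (1.5, 6.9), a distance of √(0.4² + 1.9²) ≈ 1.9.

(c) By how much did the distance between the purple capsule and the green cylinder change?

-4.5

The distance was about 8.4 in the first image and 3.9 in the second, so they moved 4.5 units closer together.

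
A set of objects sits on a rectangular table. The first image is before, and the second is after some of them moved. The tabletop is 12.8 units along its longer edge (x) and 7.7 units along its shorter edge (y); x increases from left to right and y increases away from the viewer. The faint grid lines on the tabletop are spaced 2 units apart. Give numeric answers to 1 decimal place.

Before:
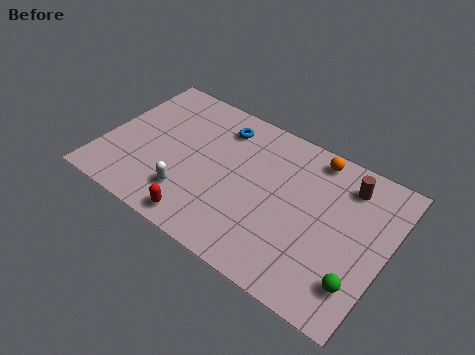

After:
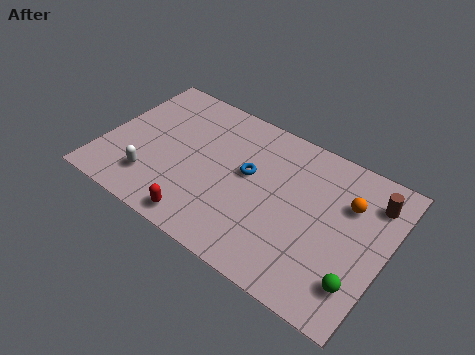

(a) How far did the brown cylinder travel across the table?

1.2

From (10.7, 6.2) to (11.9, 6.0), the brown cylinder covered √(1.2² + 0.2²) ≈ 1.2 units.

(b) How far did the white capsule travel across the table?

1.7

The white capsule moved from about (4.2, 1.9) to (2.5, 1.8), a distance of √(1.7² + 0.1²) ≈ 1.7.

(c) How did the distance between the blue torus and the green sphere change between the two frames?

-2.3

They were about 8.3 units apart before and 6.0 after — 2.3 units closer together.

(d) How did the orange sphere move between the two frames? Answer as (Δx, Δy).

(1.8, -1.5)

The orange sphere was at about (9.1, 6.8) and moved to about (10.9, 5.3).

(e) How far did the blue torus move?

2.4

The blue torus moved from about (4.9, 6.2) to (6.5, 4.4), a distance of √(1.6² + 1.8²) ≈ 2.4.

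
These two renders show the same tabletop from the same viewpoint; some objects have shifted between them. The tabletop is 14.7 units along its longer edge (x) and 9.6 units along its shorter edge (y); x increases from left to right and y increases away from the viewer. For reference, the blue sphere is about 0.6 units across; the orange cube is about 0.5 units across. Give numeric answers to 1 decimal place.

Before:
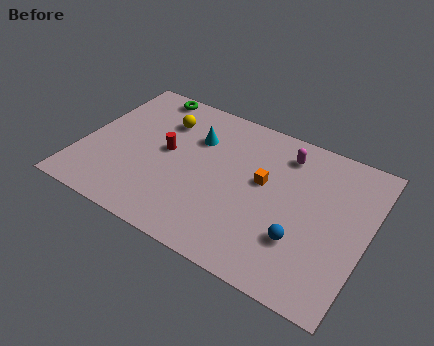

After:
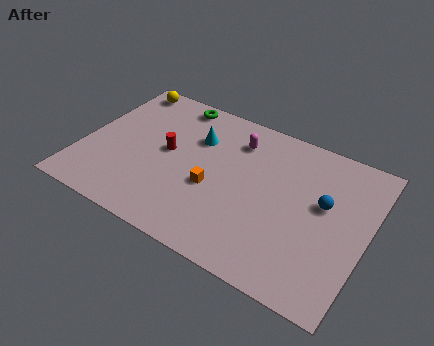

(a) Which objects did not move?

the red cylinder and the cyan cone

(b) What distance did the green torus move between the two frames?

1.5

From (2.6, 8.7) to (4.1, 8.6), the green torus covered √(1.5² + 0.1²) ≈ 1.5 units.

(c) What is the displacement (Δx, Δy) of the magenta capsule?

(-2.5, -0.3)

From the two frames, the magenta capsule sits at roughly (10.1, 7.8) before and (7.6, 7.5) after.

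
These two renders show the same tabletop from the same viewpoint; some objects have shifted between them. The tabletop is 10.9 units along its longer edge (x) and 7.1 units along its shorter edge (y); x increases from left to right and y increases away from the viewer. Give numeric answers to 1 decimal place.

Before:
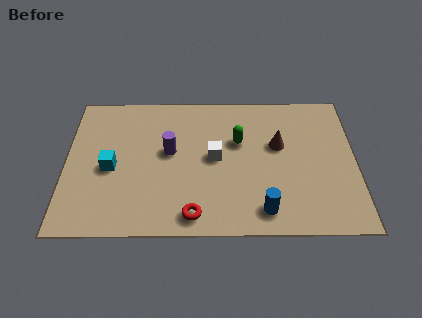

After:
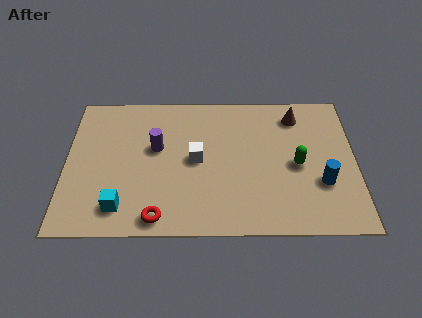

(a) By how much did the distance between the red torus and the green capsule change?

+1.8

Before: roughly 4.0 units apart; after: 5.8. That's 1.8 units further apart.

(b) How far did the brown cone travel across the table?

1.7

From (8.0, 4.3) to (8.7, 5.8), the brown cone covered √(0.7² + 1.5²) ≈ 1.7 units.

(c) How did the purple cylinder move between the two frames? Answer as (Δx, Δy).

(-0.5, 0.2)

The purple cylinder was at about (3.9, 4.0) and moved to about (3.4, 4.2).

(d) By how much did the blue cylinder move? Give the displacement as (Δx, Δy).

(2.2, 1.3)

The blue cylinder was at about (7.4, 1.1) and moved to about (9.6, 2.4).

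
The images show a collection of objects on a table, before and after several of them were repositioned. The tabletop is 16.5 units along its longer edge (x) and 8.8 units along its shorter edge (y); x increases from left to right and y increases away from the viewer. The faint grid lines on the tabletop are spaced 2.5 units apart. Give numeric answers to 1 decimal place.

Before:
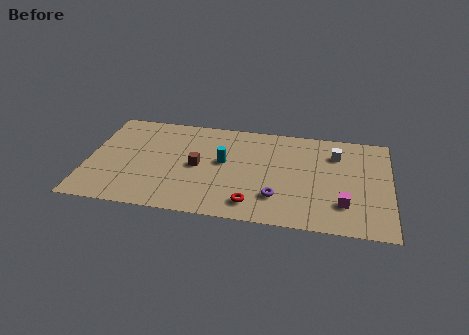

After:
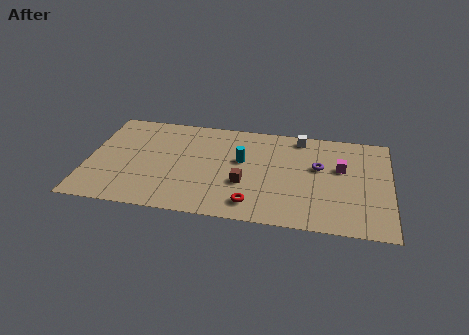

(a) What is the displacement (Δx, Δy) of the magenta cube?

(-0.2, 3.1)

The magenta cube started near (14.0, 2.3) and ended near (13.8, 5.4).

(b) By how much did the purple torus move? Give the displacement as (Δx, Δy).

(2.2, 3.0)

The purple torus started near (10.4, 2.3) and ended near (12.6, 5.3).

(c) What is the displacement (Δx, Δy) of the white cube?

(-2.0, 1.2)

The white cube was at about (13.5, 6.6) and moved to about (11.5, 7.8).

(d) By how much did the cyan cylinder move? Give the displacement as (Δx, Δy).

(1.0, 0.3)

The cyan cylinder started near (7.4, 4.9) and ended near (8.4, 5.2).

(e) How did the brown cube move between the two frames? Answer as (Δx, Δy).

(2.6, -1.1)

The brown cube started near (6.0, 4.3) and ended near (8.6, 3.2).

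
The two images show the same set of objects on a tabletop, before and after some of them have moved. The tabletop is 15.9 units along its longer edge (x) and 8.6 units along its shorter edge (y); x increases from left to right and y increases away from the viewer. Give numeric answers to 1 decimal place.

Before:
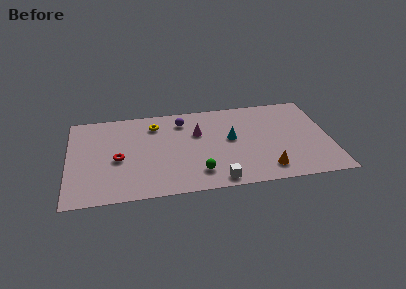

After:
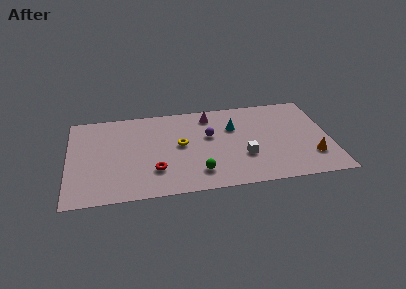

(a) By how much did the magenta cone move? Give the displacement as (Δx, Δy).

(0.8, 1.6)

The magenta cone started near (7.9, 5.6) and ended near (8.7, 7.2).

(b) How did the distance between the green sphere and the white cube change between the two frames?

+1.6

They were about 1.4 units apart before and 3.0 after — 1.6 units further apart.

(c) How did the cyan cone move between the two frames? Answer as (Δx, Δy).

(0.2, 1.1)

From the two frames, the cyan cone sits at roughly (9.9, 4.7) before and (10.1, 5.8) after.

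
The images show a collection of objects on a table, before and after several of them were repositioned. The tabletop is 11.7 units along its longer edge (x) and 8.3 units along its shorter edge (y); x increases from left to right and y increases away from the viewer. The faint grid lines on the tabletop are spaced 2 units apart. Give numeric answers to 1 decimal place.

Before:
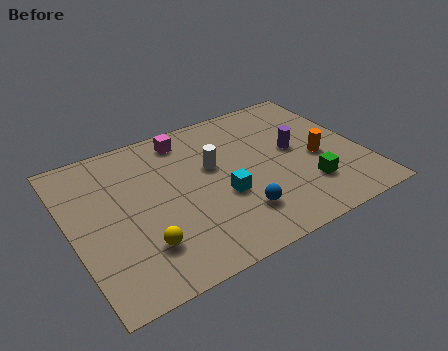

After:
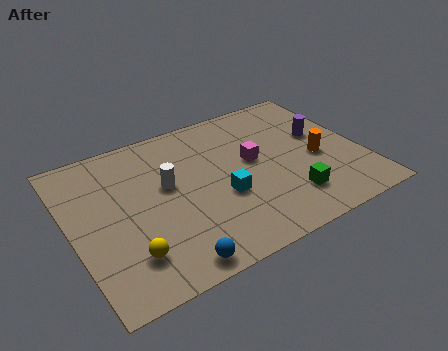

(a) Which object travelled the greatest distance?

the magenta cube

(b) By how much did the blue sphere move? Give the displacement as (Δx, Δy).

(-2.9, -1.2)

The blue sphere was at about (6.3, 2.0) and moved to about (3.4, 0.8).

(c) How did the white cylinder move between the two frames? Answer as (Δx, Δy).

(-1.9, -0.2)

The white cylinder started near (5.8, 5.0) and ended near (3.9, 4.8).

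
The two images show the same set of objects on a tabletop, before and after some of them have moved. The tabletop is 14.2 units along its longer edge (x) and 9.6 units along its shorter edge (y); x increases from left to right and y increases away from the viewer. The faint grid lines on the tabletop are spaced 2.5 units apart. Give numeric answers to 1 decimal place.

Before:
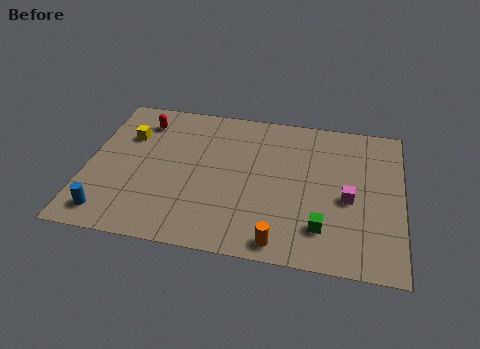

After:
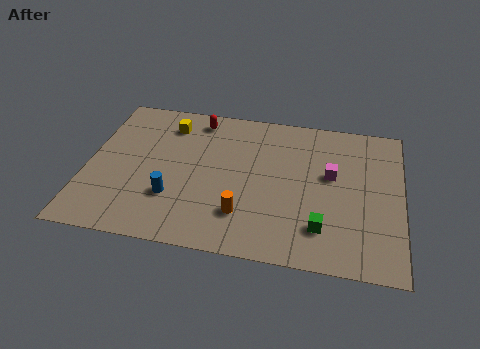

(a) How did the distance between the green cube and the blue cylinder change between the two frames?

-2.8

Before: roughly 9.5 units apart; after: 6.7. That's 2.8 units closer together.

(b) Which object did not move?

the green cube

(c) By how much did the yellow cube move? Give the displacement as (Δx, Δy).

(1.8, 1.1)

The yellow cube was at about (1.7, 6.6) and moved to about (3.5, 7.7).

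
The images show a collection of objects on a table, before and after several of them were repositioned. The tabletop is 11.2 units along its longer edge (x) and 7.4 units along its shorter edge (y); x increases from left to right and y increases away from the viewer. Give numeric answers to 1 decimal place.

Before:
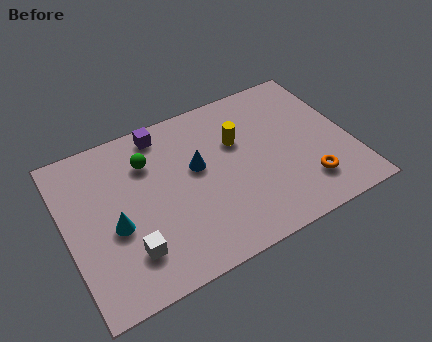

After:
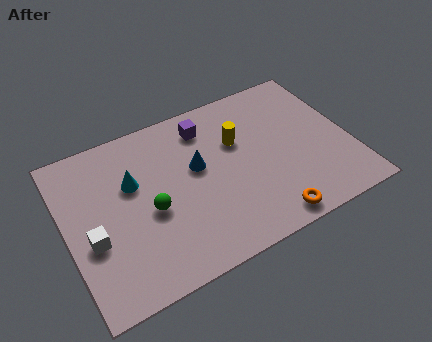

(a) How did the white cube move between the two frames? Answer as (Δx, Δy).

(-1.3, 1.1)

The white cube was at about (2.2, 1.8) and moved to about (0.9, 2.9).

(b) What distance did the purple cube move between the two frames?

1.8

The purple cube was near (4.1, 6.5) before and (5.8, 6.0) after, so it travelled √(1.7² + 0.5²) ≈ 1.8 units.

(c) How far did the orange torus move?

1.9

The orange torus moved from about (9.2, 1.7) to (7.5, 0.8), a distance of √(1.7² + 0.9²) ≈ 1.9.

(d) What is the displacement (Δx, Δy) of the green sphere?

(-0.2, -2.2)

The green sphere started near (3.4, 5.4) and ended near (3.2, 3.2).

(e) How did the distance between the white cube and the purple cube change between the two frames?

+0.7

Before: roughly 5.1 units apart; after: 5.8. That's 0.7 units further apart.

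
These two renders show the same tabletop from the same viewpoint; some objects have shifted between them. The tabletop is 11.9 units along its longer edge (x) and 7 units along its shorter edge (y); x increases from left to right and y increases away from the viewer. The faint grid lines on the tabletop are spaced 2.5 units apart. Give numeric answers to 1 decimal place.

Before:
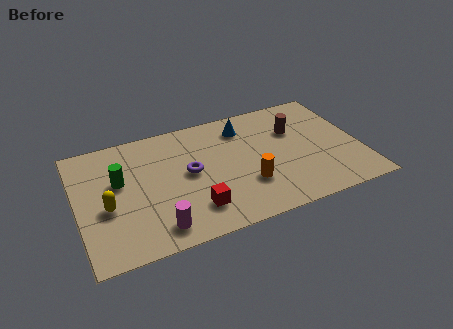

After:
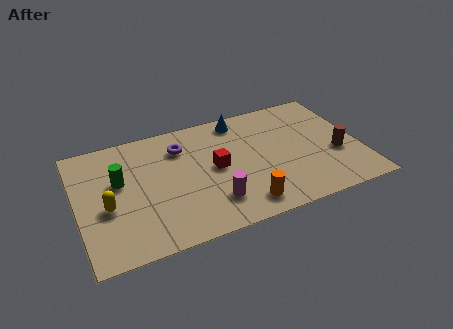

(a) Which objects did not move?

the yellow capsule and the green cylinder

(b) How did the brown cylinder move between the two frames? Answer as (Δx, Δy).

(1.6, -2.0)

From the two frames, the brown cylinder sits at roughly (9.3, 4.7) before and (10.9, 2.7) after.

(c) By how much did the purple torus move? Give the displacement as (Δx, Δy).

(-0.2, 1.6)

The purple torus was at about (4.7, 3.7) and moved to about (4.5, 5.3).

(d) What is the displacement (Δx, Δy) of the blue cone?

(-0.1, 0.5)

The blue cone started near (7.2, 5.6) and ended near (7.1, 6.1).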